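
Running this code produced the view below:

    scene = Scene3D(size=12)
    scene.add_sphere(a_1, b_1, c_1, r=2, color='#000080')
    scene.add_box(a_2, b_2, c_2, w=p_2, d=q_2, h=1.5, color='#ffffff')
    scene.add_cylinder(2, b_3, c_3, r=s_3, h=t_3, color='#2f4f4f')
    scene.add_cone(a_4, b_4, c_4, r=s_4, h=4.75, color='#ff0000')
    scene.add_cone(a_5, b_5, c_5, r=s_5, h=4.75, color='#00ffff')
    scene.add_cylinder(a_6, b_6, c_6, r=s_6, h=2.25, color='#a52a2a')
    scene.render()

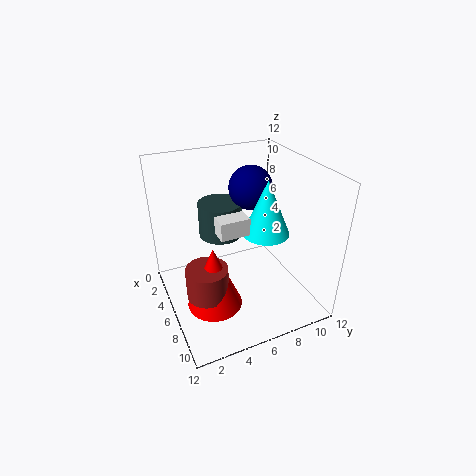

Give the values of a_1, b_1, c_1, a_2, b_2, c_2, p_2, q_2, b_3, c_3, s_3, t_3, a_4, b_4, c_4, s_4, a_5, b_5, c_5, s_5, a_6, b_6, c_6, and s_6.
a_1 = 2.75; b_1 = 8.75; c_1 = 8.75; a_2 = 5.25; b_2 = 4.25; c_2 = 6.5; p_2 = 1.5; q_2 = 2.5; b_3 = 6; c_3 = 4.25; s_3 = 2; t_3 = 3.25; a_4 = 9.5; b_4 = 2.5; c_4 = 3.25; s_4 = 2; a_5 = 6.25; b_5 = 8.5; c_5 = 6; s_5 = 2; a_6 = 9.5; b_6 = 2; c_6 = 4.25; s_6 = 1.5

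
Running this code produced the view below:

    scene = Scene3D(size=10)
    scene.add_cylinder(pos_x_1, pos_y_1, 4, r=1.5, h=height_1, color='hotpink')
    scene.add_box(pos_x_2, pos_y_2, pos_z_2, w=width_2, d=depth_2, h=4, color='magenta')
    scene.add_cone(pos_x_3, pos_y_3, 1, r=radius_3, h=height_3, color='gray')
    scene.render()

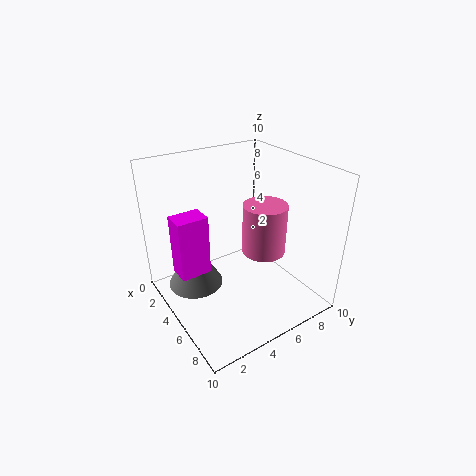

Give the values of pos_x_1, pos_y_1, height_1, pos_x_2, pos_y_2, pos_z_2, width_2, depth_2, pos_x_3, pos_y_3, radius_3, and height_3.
pos_x_1 = 6; pos_y_1 = 6.5; height_1 = 3.5; pos_x_2 = 4; pos_y_2 = 0.5; pos_z_2 = 3.5; width_2 = 1.5; depth_2 = 2; pos_x_3 = 3; pos_y_3 = 2.5; radius_3 = 2; height_3 = 3.5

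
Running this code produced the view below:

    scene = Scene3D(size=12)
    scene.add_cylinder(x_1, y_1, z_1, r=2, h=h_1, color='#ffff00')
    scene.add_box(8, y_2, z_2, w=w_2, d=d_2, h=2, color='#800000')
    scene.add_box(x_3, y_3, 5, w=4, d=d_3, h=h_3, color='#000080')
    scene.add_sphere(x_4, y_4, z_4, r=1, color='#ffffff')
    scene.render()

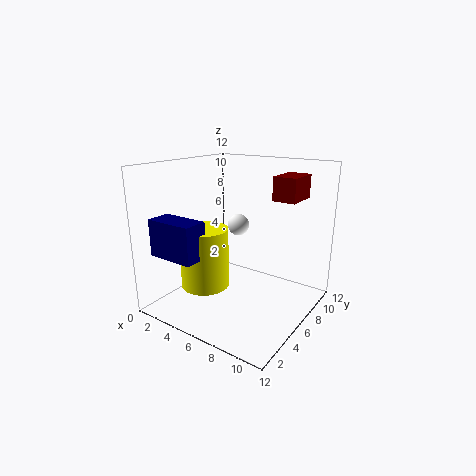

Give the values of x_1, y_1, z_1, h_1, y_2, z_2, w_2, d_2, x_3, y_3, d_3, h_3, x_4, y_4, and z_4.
x_1 = 4, y_1 = 4, z_1 = 2, h_1 = 5, y_2 = 8, z_2 = 9, w_2 = 2, d_2 = 3, x_3 = 1, y_3 = 1, d_3 = 2, h_3 = 3, x_4 = 4, y_4 = 9, z_4 = 6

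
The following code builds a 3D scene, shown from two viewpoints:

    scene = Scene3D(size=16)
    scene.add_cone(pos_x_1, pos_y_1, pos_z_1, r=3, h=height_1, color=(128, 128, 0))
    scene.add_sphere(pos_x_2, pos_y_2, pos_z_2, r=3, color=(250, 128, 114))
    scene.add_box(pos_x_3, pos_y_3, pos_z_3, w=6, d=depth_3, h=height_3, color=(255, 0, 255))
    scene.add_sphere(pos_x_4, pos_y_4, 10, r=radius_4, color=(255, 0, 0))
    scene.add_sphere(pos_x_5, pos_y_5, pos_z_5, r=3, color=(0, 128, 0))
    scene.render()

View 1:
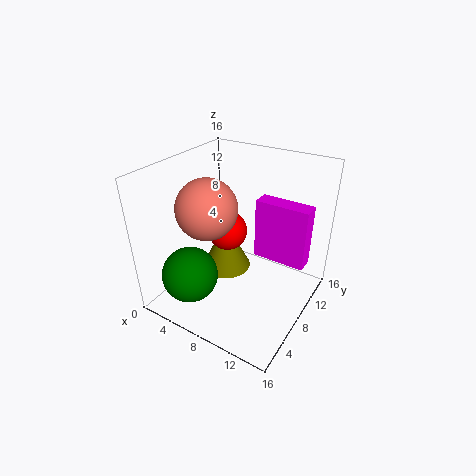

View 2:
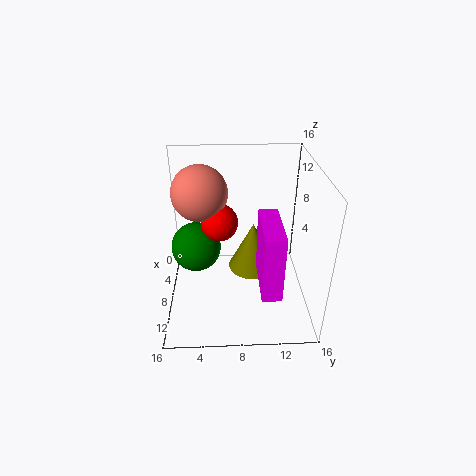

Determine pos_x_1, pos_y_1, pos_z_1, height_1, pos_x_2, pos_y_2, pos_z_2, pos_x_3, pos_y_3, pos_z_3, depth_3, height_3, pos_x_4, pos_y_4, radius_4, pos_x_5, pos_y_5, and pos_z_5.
pos_x_1 = 5; pos_y_1 = 10; pos_z_1 = 2; height_1 = 6; pos_x_2 = 7; pos_y_2 = 4; pos_z_2 = 13; pos_x_3 = 9; pos_y_3 = 10; pos_z_3 = 5; depth_3 = 2; height_3 = 7; pos_x_4 = 8; pos_y_4 = 6; radius_4 = 2; pos_x_5 = 5; pos_y_5 = 3; pos_z_5 = 5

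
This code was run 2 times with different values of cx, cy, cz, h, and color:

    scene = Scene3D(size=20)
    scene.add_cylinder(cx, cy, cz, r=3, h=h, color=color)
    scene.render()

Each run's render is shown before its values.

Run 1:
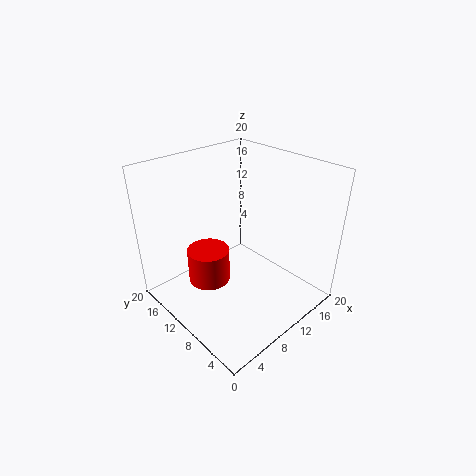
cx = 7
cy = 13
cz = 3
h = 5
color = 'red'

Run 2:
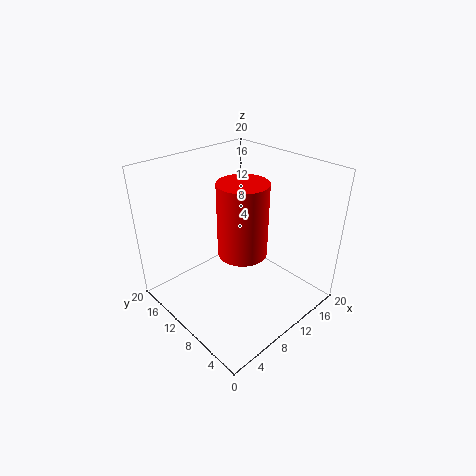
cx = 7
cy = 6
cz = 11
h = 9
color = 'red'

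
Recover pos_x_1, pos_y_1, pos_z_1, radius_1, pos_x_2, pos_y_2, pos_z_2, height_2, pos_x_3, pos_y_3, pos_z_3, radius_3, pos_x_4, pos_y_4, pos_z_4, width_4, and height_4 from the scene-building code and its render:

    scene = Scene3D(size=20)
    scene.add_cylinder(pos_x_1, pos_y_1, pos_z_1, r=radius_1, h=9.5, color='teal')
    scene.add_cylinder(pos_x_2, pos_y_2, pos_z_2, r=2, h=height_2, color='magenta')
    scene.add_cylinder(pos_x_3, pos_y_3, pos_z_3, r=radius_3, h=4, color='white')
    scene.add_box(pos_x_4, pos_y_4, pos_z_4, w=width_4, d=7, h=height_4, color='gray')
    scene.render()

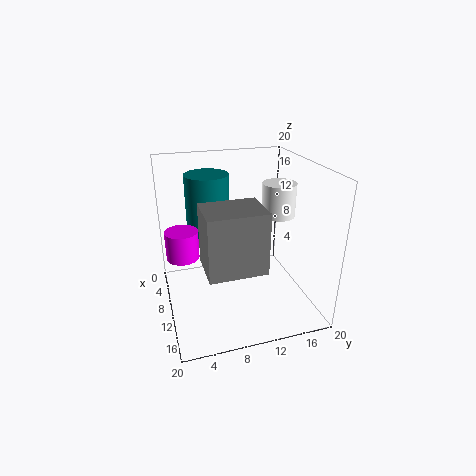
pos_x_1 = 7
pos_y_1 = 6.5
pos_z_1 = 9
radius_1 = 3
pos_x_2 = 13
pos_y_2 = 2
pos_z_2 = 10
height_2 = 3.5
pos_x_3 = 15
pos_y_3 = 13.5
pos_z_3 = 15
radius_3 = 2
pos_x_4 = 13.5
pos_y_4 = 4
pos_z_4 = 9.5
width_4 = 5.5
height_4 = 7.5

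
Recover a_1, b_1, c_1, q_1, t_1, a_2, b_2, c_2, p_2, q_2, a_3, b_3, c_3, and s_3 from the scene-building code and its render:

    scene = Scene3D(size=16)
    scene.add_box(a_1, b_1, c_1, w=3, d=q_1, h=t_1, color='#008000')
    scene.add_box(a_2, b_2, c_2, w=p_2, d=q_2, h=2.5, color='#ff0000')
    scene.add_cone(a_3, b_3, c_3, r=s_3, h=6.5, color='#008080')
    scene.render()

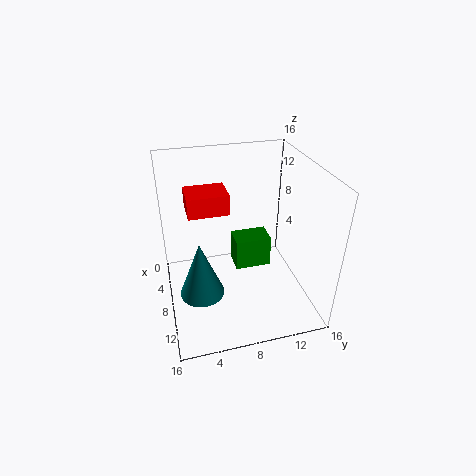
a_1 = 2.5; b_1 = 8.5; c_1 = 1.5; q_1 = 4.5; t_1 = 4; a_2 = 0.5; b_2 = 3; c_2 = 9; p_2 = 4; q_2 = 5; a_3 = 9; b_3 = 3.5; c_3 = 2; s_3 = 2.5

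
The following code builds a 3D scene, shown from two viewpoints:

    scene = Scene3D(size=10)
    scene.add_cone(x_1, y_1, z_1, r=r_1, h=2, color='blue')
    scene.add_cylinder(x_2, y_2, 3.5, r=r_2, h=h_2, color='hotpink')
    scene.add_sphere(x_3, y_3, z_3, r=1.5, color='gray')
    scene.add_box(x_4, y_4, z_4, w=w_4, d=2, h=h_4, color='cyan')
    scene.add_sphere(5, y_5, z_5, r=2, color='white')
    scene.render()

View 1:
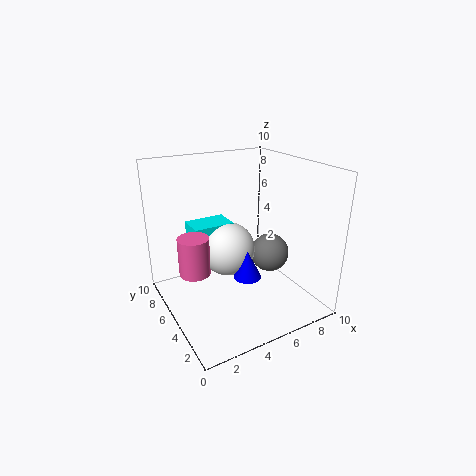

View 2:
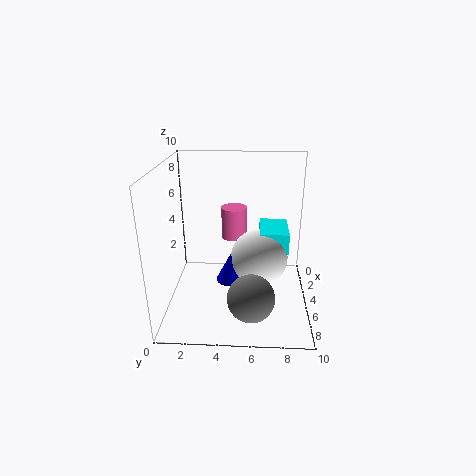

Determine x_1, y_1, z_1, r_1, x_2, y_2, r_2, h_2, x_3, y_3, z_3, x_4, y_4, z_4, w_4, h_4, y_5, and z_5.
x_1 = 5.5; y_1 = 4.5; z_1 = 2; r_1 = 1; x_2 = 1.5; y_2 = 4.5; r_2 = 1; h_2 = 2.5; x_3 = 8.5; y_3 = 6; z_3 = 2.5; x_4 = 2.5; y_4 = 6.5; z_4 = 4; w_4 = 3; h_4 = 1.5; y_5 = 6.5; z_5 = 3.5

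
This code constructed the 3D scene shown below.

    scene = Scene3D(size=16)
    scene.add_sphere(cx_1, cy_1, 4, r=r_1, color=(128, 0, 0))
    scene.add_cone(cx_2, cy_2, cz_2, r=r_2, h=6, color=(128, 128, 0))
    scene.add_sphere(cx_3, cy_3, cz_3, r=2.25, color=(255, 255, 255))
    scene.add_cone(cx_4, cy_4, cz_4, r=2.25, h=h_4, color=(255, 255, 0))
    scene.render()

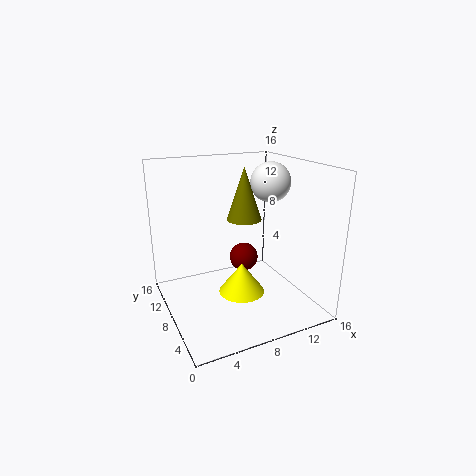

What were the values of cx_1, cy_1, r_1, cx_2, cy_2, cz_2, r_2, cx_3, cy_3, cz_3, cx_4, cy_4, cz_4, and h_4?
cx_1 = 10.25
cy_1 = 11
r_1 = 1.75
cx_2 = 9.5
cy_2 = 9.5
cz_2 = 9.5
r_2 = 2
cx_3 = 12.25
cy_3 = 8.5
cz_3 = 13.75
cx_4 = 6.25
cy_4 = 3.5
cz_4 = 4.25
h_4 = 3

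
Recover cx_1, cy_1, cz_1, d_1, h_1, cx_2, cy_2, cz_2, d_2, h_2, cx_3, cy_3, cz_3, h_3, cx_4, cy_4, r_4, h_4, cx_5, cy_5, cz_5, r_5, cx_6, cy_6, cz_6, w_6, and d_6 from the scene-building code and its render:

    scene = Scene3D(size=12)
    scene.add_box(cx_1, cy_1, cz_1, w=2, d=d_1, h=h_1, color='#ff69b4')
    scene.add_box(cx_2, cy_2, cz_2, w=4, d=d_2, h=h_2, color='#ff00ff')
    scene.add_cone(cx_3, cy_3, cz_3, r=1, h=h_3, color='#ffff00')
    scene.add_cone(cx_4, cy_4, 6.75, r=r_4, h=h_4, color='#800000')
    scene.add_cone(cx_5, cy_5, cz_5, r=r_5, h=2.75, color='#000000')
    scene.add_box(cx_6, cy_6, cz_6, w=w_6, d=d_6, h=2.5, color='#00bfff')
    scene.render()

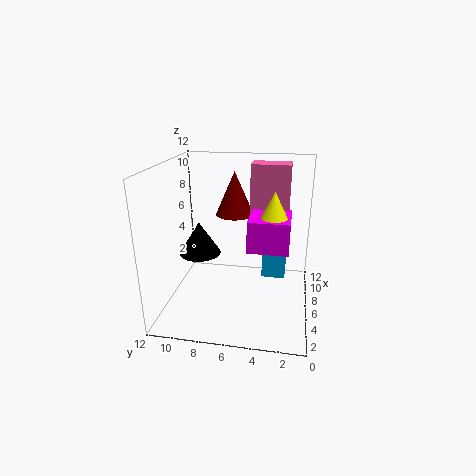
cx_1 = 9.25; cy_1 = 2; cz_1 = 7; d_1 = 3.5; h_1 = 4.5; cx_2 = 5.75; cy_2 = 1.75; cz_2 = 4.75; d_2 = 3.5; h_2 = 2.75; cx_3 = 4.5; cy_3 = 3; cz_3 = 8.5; h_3 = 2; cx_4 = 9.75; cy_4 = 7; r_4 = 1.75; h_4 = 4; cx_5 = 5.75; cy_5 = 9.25; cz_5 = 4.5; r_5 = 1.75; cx_6 = 6.5; cy_6 = 2; cz_6 = 2.25; w_6 = 3; d_6 = 2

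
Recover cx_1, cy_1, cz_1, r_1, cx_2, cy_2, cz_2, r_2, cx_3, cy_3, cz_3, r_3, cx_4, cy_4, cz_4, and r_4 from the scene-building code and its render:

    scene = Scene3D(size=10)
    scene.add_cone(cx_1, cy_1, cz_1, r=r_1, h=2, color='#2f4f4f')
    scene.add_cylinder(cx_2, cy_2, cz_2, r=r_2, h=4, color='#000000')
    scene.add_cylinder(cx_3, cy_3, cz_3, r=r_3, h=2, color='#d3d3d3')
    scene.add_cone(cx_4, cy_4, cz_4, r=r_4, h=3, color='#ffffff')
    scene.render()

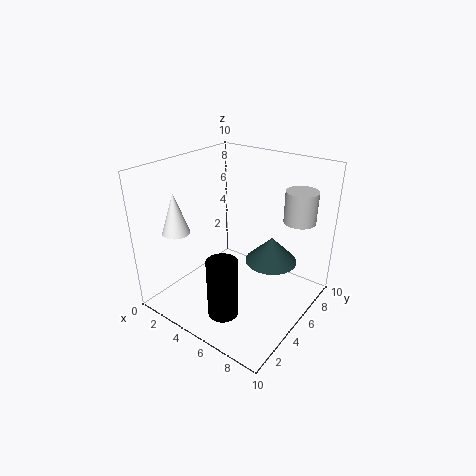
cx_1 = 6, cy_1 = 8, cz_1 = 2, r_1 = 2, cx_2 = 6, cy_2 = 2, cz_2 = 1, r_2 = 1, cx_3 = 9, cy_3 = 6, cz_3 = 7, r_3 = 1, cx_4 = 1, cy_4 = 3, cz_4 = 5, r_4 = 1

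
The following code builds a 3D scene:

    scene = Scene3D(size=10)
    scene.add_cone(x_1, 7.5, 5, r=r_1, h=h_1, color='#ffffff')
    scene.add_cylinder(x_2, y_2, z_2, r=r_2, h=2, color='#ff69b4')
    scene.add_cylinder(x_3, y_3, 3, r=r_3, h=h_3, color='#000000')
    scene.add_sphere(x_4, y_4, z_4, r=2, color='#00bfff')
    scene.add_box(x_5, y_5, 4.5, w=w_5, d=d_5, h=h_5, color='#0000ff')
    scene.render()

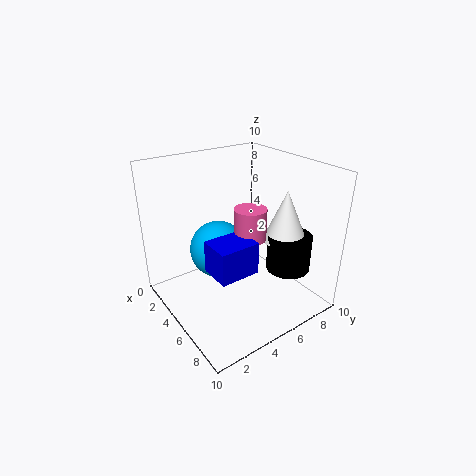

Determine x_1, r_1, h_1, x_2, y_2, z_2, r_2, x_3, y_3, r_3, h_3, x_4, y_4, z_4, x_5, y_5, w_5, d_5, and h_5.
x_1 = 7
r_1 = 1.5
h_1 = 3.5
x_2 = 7
y_2 = 4.5
z_2 = 6
r_2 = 1
x_3 = 7.5
y_3 = 7.5
r_3 = 1.5
h_3 = 2.5
x_4 = 4
y_4 = 4
z_4 = 4
x_5 = 6.5
y_5 = 1.5
w_5 = 2
d_5 = 2.5
h_5 = 2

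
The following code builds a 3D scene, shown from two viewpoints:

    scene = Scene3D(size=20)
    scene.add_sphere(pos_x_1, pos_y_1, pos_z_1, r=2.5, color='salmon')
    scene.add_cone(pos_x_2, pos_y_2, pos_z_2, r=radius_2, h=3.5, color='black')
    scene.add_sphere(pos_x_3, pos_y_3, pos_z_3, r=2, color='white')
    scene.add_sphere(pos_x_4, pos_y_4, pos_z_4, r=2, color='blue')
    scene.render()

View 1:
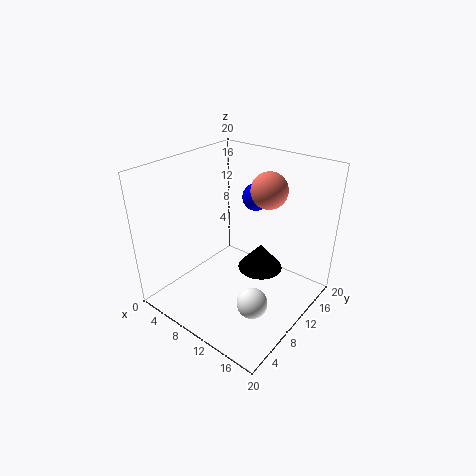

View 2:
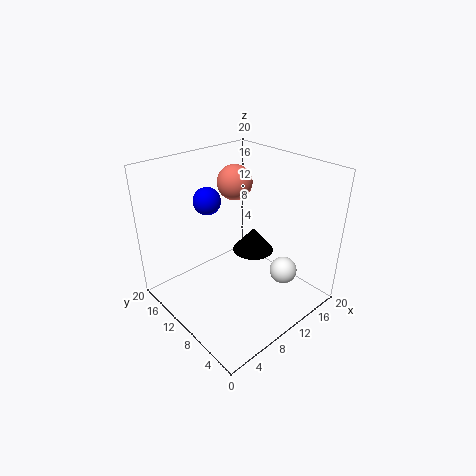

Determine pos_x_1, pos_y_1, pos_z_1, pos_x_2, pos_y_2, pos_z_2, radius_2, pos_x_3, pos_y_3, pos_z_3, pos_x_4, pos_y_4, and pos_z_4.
pos_x_1 = 12.5, pos_y_1 = 13.5, pos_z_1 = 16.5, pos_x_2 = 13.5, pos_y_2 = 10.5, pos_z_2 = 6.5, radius_2 = 3, pos_x_3 = 15.5, pos_y_3 = 6, pos_z_3 = 4, pos_x_4 = 9, pos_y_4 = 15.5, pos_z_4 = 14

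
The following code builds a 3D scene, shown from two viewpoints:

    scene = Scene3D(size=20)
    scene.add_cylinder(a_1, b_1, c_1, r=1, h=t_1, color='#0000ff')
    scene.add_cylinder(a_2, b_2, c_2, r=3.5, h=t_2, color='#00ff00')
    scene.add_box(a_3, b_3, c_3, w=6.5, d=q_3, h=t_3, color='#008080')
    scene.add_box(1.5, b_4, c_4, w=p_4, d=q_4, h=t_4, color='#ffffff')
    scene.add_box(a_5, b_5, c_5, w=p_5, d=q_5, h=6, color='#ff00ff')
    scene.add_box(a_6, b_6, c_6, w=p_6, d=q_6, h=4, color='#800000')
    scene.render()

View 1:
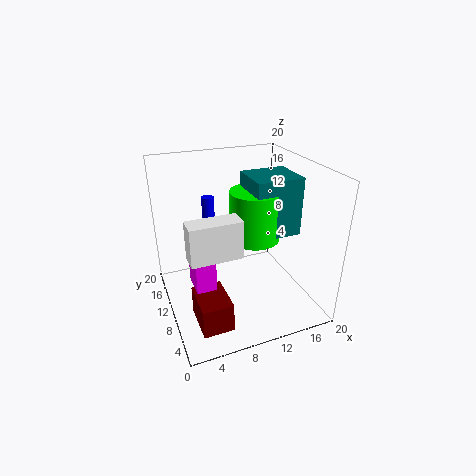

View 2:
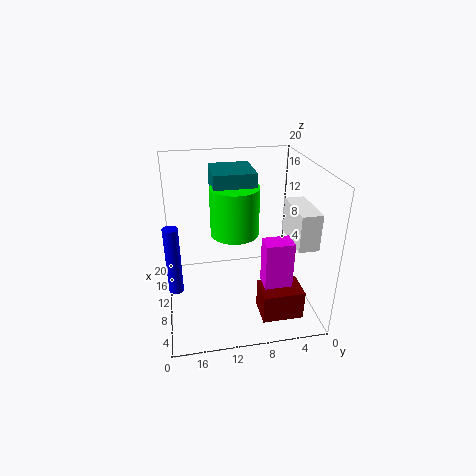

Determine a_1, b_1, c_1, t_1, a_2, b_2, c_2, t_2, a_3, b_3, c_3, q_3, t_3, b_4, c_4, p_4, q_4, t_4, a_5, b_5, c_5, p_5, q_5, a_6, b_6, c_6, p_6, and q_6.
a_1 = 8.5
b_1 = 19
c_1 = 3.5
t_1 = 9.5
a_2 = 12.5
b_2 = 10
c_2 = 9.5
t_2 = 7
a_3 = 11.5
b_3 = 7
c_3 = 10.5
q_3 = 6
t_3 = 8
b_4 = 2
c_4 = 12
p_4 = 6
q_4 = 2.5
t_4 = 4.5
a_5 = 2.5
b_5 = 4.5
c_5 = 6.5
p_5 = 2.5
q_5 = 3.5
a_6 = 2.5
b_6 = 2.5
c_6 = 1
p_6 = 4
q_6 = 5.5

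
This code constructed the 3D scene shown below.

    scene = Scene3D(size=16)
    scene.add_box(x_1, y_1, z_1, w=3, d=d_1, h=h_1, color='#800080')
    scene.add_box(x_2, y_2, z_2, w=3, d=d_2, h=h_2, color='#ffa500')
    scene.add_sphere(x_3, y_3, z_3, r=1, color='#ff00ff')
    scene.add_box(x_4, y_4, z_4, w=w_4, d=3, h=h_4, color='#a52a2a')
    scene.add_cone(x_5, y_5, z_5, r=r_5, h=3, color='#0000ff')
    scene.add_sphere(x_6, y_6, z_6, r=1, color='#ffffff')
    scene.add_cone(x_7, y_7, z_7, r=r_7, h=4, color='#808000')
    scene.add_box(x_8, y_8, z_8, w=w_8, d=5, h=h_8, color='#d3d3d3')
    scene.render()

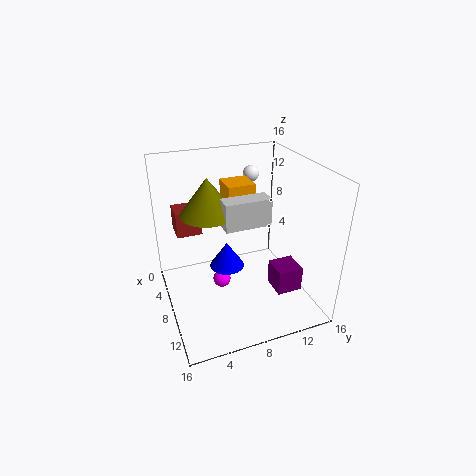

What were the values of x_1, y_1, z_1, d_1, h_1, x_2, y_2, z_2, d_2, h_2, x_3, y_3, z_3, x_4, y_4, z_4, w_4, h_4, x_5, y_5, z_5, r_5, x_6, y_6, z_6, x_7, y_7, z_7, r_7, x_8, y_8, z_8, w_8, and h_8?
x_1 = 8; y_1 = 12; z_1 = 1; d_1 = 3; h_1 = 3; x_2 = 5; y_2 = 7; z_2 = 11; d_2 = 3; h_2 = 3; x_3 = 8; y_3 = 6; z_3 = 3; x_4 = 1; y_4 = 2; z_4 = 7; w_4 = 3; h_4 = 3; x_5 = 7; y_5 = 7; z_5 = 4; r_5 = 2; x_6 = 2; y_6 = 12; z_6 = 13; x_7 = 7; y_7 = 5; z_7 = 11; r_7 = 3; x_8 = 8; y_8 = 6; z_8 = 10; w_8 = 2; h_8 = 3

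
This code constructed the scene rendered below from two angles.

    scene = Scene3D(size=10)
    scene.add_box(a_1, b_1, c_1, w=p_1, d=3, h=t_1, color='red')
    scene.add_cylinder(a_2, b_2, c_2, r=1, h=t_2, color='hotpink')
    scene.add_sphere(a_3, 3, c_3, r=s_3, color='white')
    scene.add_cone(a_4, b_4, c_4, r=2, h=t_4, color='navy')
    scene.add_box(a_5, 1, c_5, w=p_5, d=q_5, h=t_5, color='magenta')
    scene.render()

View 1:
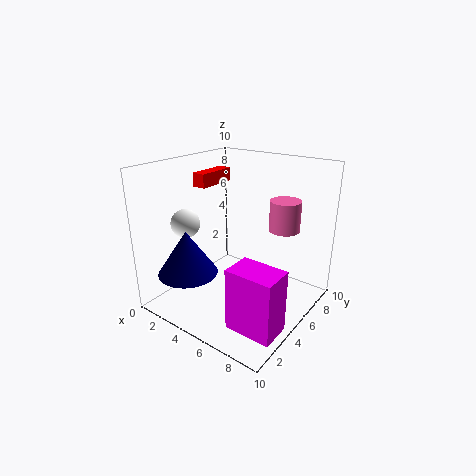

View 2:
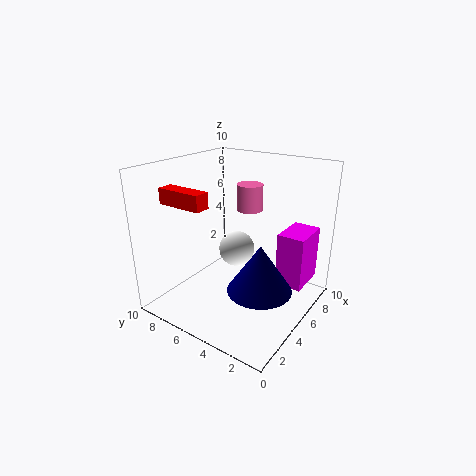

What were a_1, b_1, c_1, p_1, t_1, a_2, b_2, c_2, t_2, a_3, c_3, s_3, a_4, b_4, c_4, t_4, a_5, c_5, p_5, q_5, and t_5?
a_1 = 1, b_1 = 5, c_1 = 8, p_1 = 1, t_1 = 1, a_2 = 8, b_2 = 6, c_2 = 6, t_2 = 2, a_3 = 2, c_3 = 6, s_3 = 1, a_4 = 3, b_4 = 2, c_4 = 3, t_4 = 3, a_5 = 7, c_5 = 1, p_5 = 3, q_5 = 2, t_5 = 4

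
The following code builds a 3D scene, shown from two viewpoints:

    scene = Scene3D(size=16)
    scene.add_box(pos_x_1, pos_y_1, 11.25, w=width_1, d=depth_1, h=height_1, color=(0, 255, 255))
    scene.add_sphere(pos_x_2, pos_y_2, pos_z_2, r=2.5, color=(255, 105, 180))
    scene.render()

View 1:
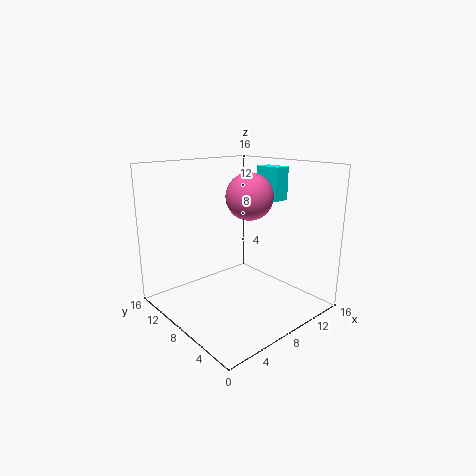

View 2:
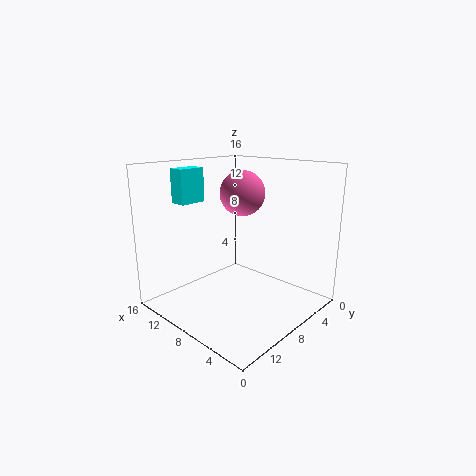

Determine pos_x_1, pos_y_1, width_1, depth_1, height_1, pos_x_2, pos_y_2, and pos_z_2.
pos_x_1 = 13.75
pos_y_1 = 7.75
width_1 = 2
depth_1 = 3.25
height_1 = 4
pos_x_2 = 8.5
pos_y_2 = 6.75
pos_z_2 = 12.75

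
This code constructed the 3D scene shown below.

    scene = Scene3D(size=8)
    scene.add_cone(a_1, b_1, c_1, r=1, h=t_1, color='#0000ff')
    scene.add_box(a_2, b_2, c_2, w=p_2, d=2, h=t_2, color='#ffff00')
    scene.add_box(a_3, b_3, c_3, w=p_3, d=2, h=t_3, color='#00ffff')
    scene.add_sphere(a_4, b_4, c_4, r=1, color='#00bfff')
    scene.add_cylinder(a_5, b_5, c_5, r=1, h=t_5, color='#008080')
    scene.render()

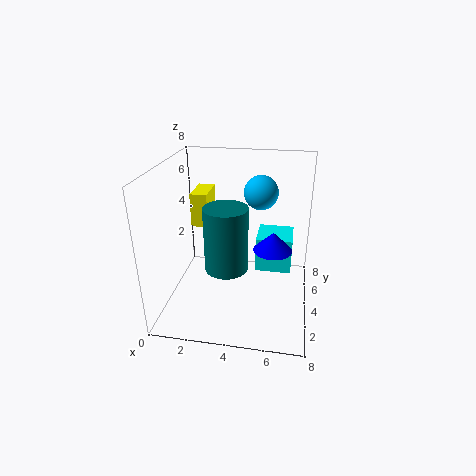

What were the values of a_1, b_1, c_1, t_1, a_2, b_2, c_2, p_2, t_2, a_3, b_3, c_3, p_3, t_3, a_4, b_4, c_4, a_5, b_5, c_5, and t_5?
a_1 = 6; b_1 = 3; c_1 = 4; t_1 = 1; a_2 = 1; b_2 = 5; c_2 = 4; p_2 = 1; t_2 = 2; a_3 = 5; b_3 = 4; c_3 = 2; p_3 = 2; t_3 = 2; a_4 = 5; b_4 = 6; c_4 = 6; a_5 = 4; b_5 = 1; c_5 = 4; t_5 = 3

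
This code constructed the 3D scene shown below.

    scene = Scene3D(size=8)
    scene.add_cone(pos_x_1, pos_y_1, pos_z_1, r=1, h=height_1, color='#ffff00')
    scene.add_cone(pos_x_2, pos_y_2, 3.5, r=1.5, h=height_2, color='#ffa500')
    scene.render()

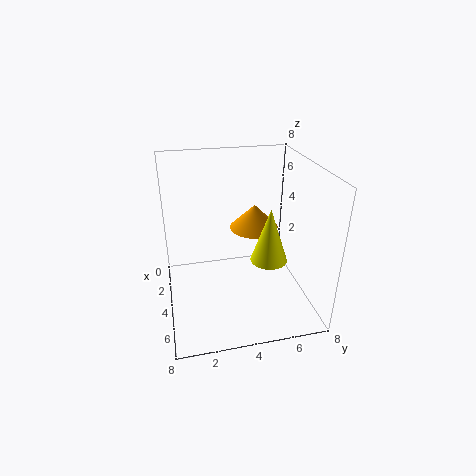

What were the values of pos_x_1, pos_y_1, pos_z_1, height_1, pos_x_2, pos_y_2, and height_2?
pos_x_1 = 5
pos_y_1 = 5.5
pos_z_1 = 3
height_1 = 3
pos_x_2 = 2
pos_y_2 = 5.5
height_2 = 1.5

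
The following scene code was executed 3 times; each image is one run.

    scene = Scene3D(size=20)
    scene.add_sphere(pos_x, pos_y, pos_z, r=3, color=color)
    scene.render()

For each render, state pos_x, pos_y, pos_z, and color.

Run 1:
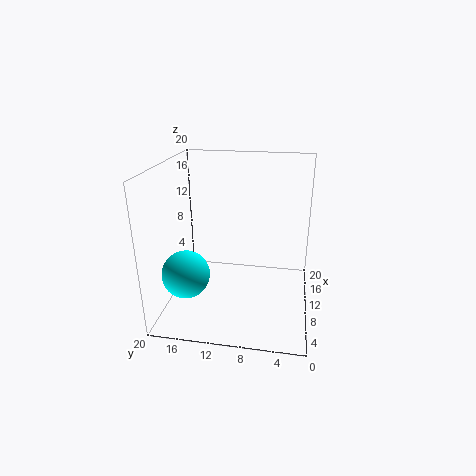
pos_x = 3.5; pos_y = 15.5; pos_z = 7.5; color = 'cyan'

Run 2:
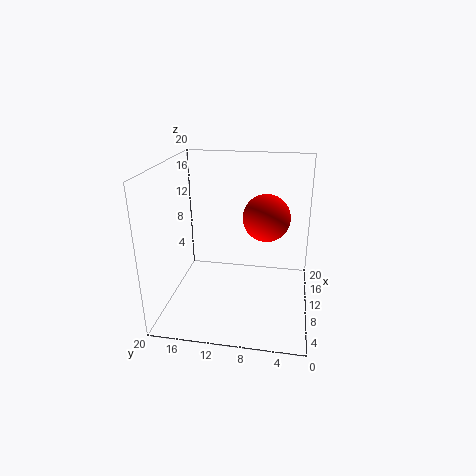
pos_x = 8; pos_y = 6; pos_z = 14; color = 'red'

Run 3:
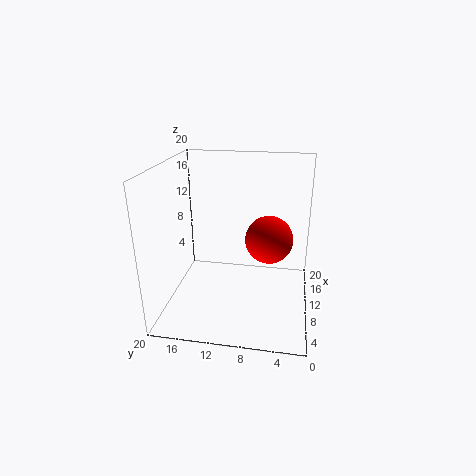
pos_x = 7; pos_y = 5.5; pos_z = 11.5; color = 'red'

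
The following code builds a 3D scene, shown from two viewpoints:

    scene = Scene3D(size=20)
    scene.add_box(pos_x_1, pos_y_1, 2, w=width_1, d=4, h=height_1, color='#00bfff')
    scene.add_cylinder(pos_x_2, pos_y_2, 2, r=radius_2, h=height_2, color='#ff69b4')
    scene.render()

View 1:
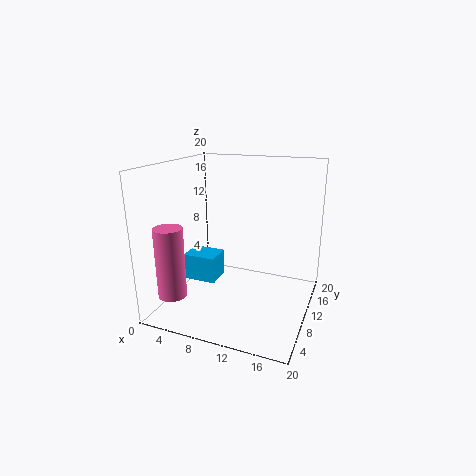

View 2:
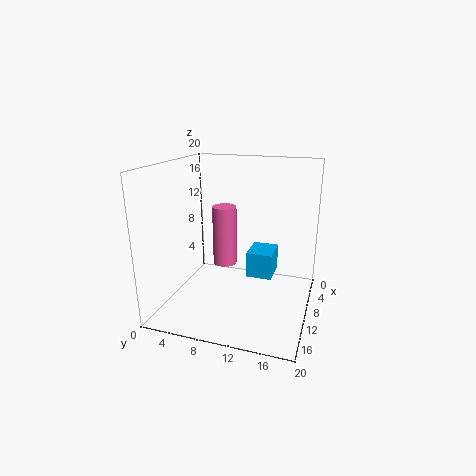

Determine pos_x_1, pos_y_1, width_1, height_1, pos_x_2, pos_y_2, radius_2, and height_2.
pos_x_1 = 1; pos_y_1 = 10; width_1 = 5; height_1 = 4; pos_x_2 = 2; pos_y_2 = 5; radius_2 = 2; height_2 = 10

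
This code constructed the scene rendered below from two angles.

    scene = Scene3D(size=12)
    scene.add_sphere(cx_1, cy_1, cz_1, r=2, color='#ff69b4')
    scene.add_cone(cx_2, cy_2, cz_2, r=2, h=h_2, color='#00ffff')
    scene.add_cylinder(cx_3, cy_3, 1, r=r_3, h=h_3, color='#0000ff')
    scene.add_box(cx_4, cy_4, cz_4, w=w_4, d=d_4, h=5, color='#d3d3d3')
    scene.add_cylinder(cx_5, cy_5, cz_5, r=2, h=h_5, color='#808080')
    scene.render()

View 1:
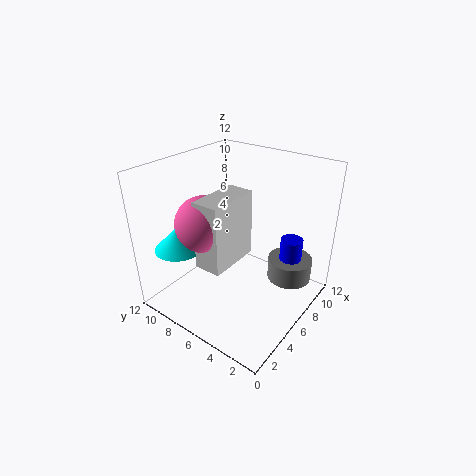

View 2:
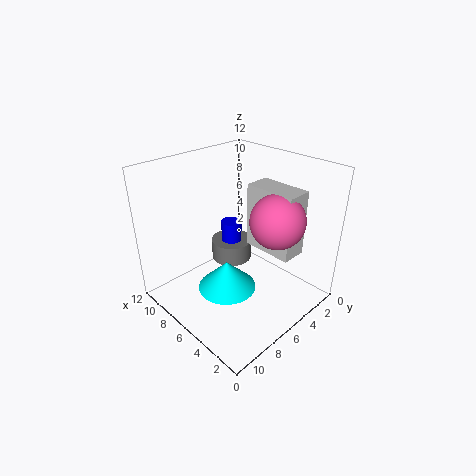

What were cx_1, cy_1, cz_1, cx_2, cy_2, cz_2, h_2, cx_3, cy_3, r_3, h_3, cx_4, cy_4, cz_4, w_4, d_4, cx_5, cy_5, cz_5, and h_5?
cx_1 = 2; cy_1 = 6; cz_1 = 9; cx_2 = 3; cy_2 = 10; cz_2 = 5; h_2 = 2; cx_3 = 10; cy_3 = 3; r_3 = 1; h_3 = 4; cx_4 = 1; cy_4 = 4; cz_4 = 6; w_4 = 4; d_4 = 2; cx_5 = 10; cy_5 = 3; cz_5 = 1; h_5 = 2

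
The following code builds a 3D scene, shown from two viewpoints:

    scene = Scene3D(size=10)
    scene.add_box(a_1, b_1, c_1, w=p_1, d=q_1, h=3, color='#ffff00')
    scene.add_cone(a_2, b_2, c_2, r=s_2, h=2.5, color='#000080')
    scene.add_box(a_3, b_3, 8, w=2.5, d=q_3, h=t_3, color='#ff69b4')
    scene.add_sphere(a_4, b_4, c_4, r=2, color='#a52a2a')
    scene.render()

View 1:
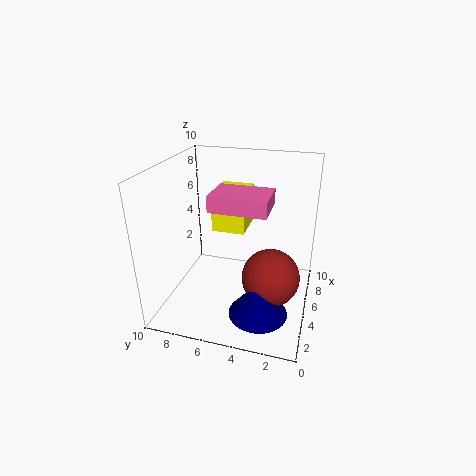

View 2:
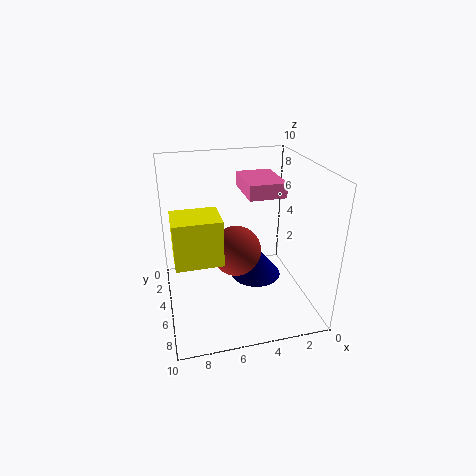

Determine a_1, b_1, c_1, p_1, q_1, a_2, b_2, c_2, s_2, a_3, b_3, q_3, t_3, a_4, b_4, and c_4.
a_1 = 6.5; b_1 = 5; c_1 = 4.5; p_1 = 3; q_1 = 2.5; a_2 = 3; b_2 = 3; c_2 = 0.5; s_2 = 2; a_3 = 2; b_3 = 2.5; q_3 = 3.5; t_3 = 1; a_4 = 4.5; b_4 = 2.5; c_4 = 2.5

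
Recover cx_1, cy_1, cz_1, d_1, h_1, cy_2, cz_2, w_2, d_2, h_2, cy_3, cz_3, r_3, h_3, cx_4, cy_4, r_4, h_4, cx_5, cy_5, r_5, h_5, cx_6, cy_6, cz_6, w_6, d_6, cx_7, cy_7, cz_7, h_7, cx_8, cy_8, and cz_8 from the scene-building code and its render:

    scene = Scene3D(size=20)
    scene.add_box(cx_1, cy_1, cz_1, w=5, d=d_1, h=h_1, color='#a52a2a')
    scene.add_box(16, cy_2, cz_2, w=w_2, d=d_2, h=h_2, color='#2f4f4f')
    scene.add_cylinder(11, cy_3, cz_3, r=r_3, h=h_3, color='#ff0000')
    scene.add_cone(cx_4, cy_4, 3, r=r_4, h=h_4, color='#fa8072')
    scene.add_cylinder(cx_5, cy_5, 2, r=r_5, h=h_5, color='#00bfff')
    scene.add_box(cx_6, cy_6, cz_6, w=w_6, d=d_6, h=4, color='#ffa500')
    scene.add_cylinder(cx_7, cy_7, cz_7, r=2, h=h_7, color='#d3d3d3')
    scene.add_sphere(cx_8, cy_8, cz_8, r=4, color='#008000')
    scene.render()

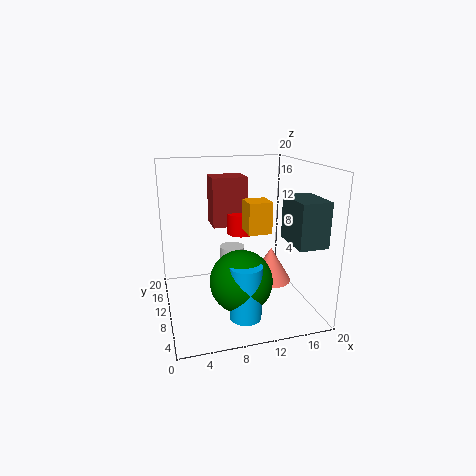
cx_1 = 7; cy_1 = 12; cz_1 = 11; d_1 = 4; h_1 = 7; cy_2 = 3; cz_2 = 10; w_2 = 4; d_2 = 6; h_2 = 6; cy_3 = 12; cz_3 = 10; r_3 = 2; h_3 = 3; cx_4 = 15; cy_4 = 10; r_4 = 3; h_4 = 5; cx_5 = 9; cy_5 = 3; r_5 = 2; h_5 = 7; cx_6 = 10; cy_6 = 5; cz_6 = 12; w_6 = 3; d_6 = 3; cx_7 = 11; cy_7 = 17; cz_7 = 3; h_7 = 3; cx_8 = 9; cy_8 = 5; cz_8 = 6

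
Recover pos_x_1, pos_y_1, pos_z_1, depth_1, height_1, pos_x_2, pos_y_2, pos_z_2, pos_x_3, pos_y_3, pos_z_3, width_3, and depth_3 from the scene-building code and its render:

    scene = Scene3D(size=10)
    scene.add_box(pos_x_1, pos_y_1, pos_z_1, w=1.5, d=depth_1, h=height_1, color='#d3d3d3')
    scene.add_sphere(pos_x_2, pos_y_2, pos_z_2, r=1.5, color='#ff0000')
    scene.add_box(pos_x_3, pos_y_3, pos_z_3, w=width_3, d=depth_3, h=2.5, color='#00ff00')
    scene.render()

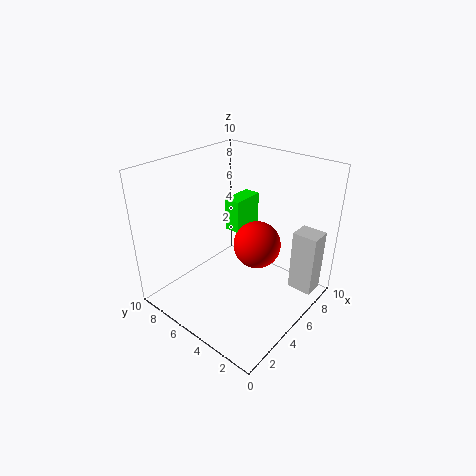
pos_x_1 = 7.25, pos_y_1 = 0.25, pos_z_1 = 1, depth_1 = 1.75, height_1 = 4.5, pos_x_2 = 4.5, pos_y_2 = 3, pos_z_2 = 5.5, pos_x_3 = 6.5, pos_y_3 = 6.25, pos_z_3 = 4.25, width_3 = 2.5, depth_3 = 1.25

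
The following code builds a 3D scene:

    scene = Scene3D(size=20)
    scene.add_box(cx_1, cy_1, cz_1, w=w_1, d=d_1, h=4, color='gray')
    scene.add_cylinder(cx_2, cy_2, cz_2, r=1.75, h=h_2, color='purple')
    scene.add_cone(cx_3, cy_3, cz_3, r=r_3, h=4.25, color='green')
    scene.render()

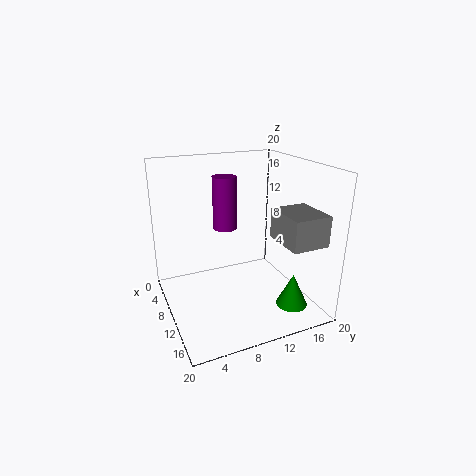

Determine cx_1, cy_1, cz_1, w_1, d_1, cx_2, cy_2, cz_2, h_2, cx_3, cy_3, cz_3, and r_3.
cx_1 = 12.75
cy_1 = 13.5
cz_1 = 10.75
w_1 = 6
d_1 = 5
cx_2 = 5.75
cy_2 = 9.75
cz_2 = 10
h_2 = 7.75
cx_3 = 17.75
cy_3 = 14.25
cz_3 = 3
r_3 = 2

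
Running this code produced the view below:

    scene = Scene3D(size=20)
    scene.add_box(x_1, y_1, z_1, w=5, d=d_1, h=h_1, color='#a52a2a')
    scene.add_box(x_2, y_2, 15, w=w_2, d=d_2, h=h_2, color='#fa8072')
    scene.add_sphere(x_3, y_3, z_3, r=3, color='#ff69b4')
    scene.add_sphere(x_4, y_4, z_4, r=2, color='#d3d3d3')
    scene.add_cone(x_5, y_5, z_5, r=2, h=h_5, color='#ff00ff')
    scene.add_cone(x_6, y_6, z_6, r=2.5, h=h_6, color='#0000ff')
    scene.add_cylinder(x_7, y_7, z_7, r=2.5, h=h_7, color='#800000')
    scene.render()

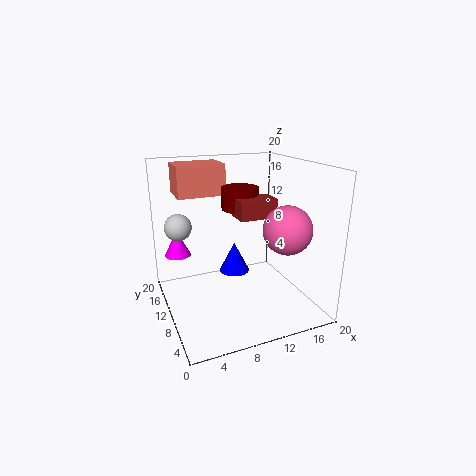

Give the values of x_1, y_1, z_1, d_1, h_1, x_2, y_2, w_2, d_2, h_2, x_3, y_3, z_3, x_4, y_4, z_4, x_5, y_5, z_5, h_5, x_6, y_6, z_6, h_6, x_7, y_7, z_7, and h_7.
x_1 = 9
y_1 = 6.5
z_1 = 13.5
d_1 = 3
h_1 = 2.5
x_2 = 3
y_2 = 14.5
w_2 = 7
d_2 = 5
h_2 = 4.5
x_3 = 13.5
y_3 = 3
z_3 = 13
x_4 = 3
y_4 = 16
z_4 = 10.5
x_5 = 3
y_5 = 17.5
z_5 = 5.5
h_5 = 4
x_6 = 12.5
y_6 = 17.5
z_6 = 1
h_6 = 5
x_7 = 10.5
y_7 = 10.5
z_7 = 14
h_7 = 3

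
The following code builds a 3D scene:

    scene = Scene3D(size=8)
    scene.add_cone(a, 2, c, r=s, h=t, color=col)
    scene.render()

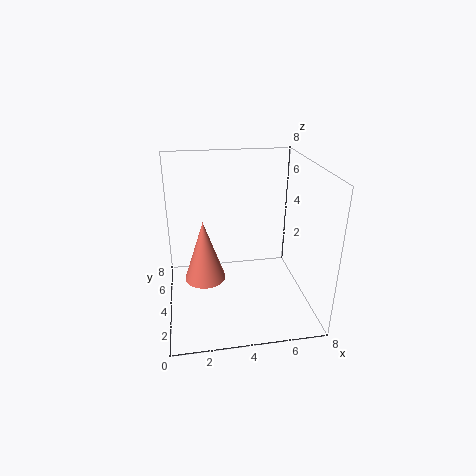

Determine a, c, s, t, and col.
a = 2, c = 3, s = 1, t = 3, col = 'salmon'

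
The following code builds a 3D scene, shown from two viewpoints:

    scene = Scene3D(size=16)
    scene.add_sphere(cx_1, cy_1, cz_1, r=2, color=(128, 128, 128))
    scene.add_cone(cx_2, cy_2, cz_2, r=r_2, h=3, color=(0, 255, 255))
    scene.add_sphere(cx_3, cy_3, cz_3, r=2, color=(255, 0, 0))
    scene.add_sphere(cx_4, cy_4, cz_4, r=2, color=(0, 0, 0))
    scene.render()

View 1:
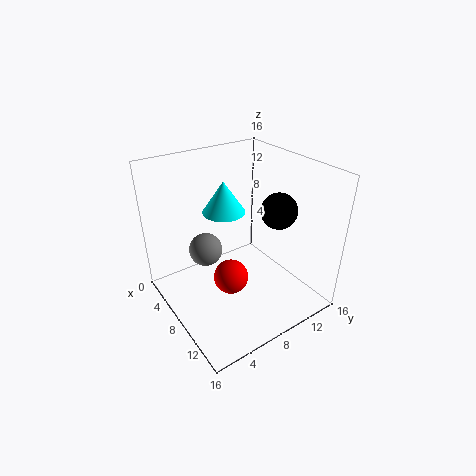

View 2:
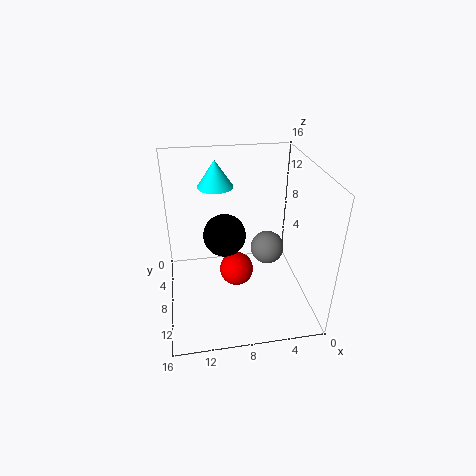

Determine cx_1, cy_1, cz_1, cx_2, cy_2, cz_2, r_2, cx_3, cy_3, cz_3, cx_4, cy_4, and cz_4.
cx_1 = 4, cy_1 = 6, cz_1 = 5, cx_2 = 10, cy_2 = 5, cz_2 = 13, r_2 = 2, cx_3 = 8, cy_3 = 7, cz_3 = 3, cx_4 = 10, cy_4 = 12, cz_4 = 11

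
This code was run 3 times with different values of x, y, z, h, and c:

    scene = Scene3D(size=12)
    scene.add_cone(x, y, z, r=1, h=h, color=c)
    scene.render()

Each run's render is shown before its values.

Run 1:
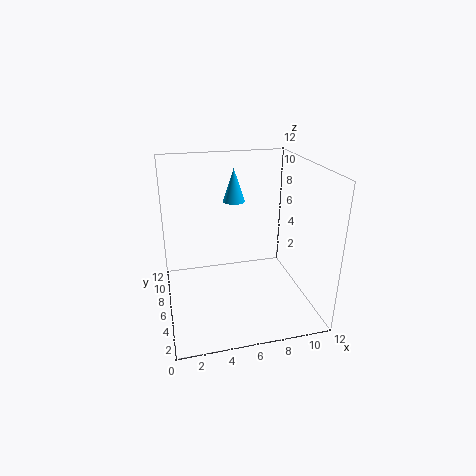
x = 6.5; y = 9.5; z = 8; h = 3; c = 'deepskyblue'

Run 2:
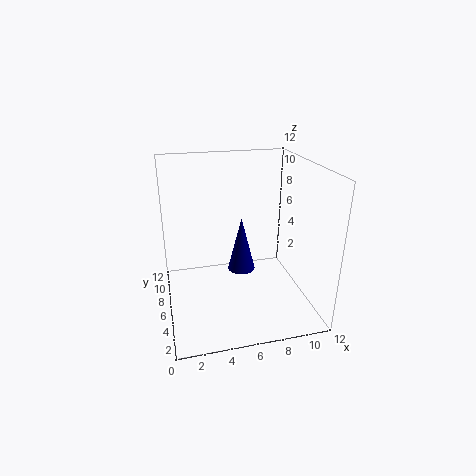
x = 5.5; y = 3; z = 5; h = 4; c = 'navy'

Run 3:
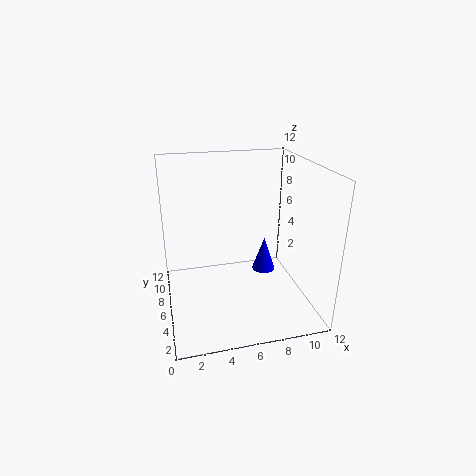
x = 8.5; y = 6.5; z = 2.5; h = 3; c = 'blue'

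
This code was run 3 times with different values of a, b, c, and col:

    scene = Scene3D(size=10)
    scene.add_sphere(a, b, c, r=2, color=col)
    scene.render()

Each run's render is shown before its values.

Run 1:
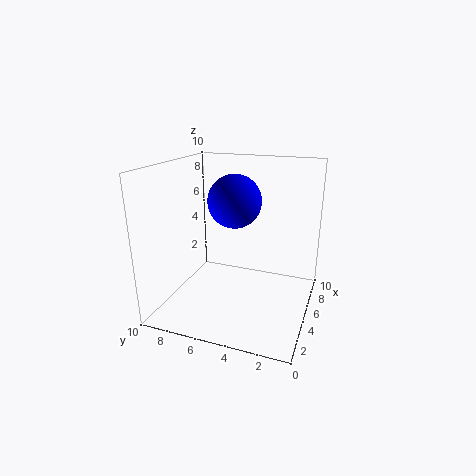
a = 7
b = 6
c = 7
col = 'blue'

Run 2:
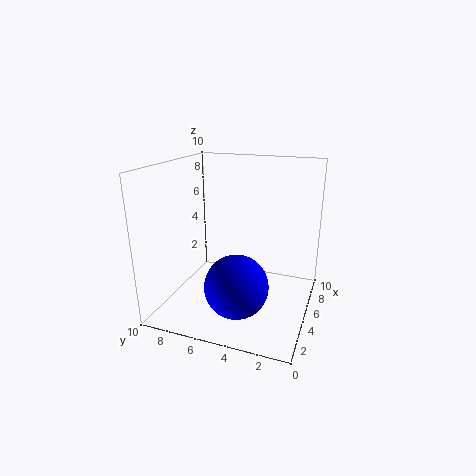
a = 2
b = 4
c = 3
col = 'blue'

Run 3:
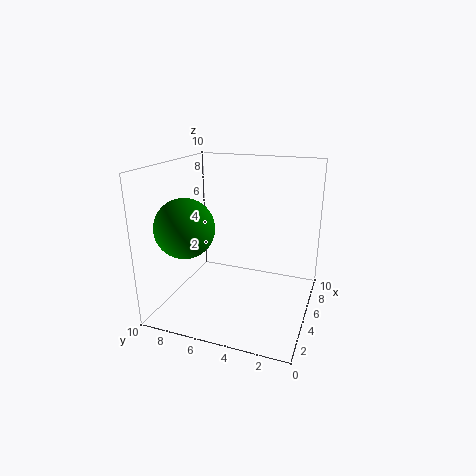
a = 3
b = 8
c = 6
col = 'green'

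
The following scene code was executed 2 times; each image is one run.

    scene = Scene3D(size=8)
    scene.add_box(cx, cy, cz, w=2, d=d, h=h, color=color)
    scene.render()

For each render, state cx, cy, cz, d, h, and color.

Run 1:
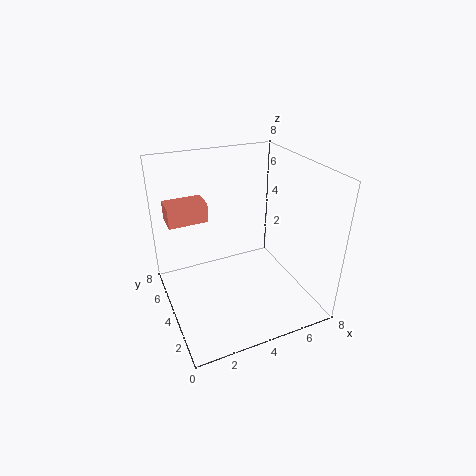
cx = 0.25
cy = 3.75
cz = 5.5
d = 1.25
h = 1
color = 'salmon'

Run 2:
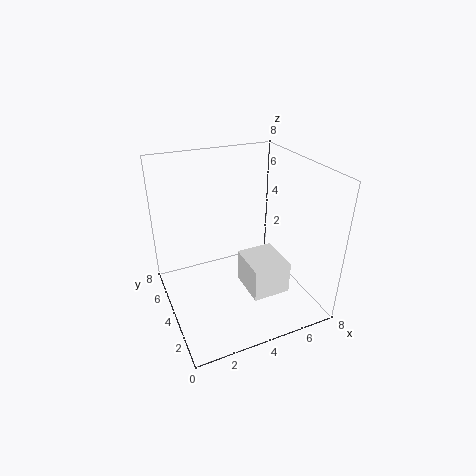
cx = 3.75
cy = 1.25
cz = 1.75
d = 2.25
h = 1.75
color = 'white'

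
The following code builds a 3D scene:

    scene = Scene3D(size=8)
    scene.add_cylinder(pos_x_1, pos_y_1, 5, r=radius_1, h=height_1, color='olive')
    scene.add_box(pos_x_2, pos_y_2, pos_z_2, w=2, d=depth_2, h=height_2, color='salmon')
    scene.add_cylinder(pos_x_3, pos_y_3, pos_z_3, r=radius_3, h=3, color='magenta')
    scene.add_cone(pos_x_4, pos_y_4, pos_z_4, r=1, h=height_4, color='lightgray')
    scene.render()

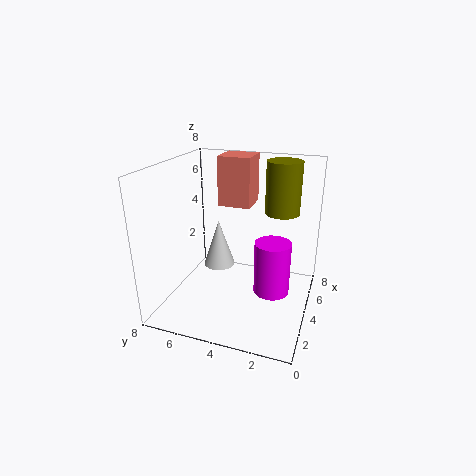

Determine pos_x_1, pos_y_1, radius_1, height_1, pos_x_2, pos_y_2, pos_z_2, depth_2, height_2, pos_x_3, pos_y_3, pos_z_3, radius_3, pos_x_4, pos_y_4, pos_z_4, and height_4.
pos_x_1 = 6, pos_y_1 = 2, radius_1 = 1, height_1 = 3, pos_x_2 = 6, pos_y_2 = 4, pos_z_2 = 5, depth_2 = 2, height_2 = 3, pos_x_3 = 4, pos_y_3 = 2, pos_z_3 = 1, radius_3 = 1, pos_x_4 = 6, pos_y_4 = 6, pos_z_4 = 1, height_4 = 3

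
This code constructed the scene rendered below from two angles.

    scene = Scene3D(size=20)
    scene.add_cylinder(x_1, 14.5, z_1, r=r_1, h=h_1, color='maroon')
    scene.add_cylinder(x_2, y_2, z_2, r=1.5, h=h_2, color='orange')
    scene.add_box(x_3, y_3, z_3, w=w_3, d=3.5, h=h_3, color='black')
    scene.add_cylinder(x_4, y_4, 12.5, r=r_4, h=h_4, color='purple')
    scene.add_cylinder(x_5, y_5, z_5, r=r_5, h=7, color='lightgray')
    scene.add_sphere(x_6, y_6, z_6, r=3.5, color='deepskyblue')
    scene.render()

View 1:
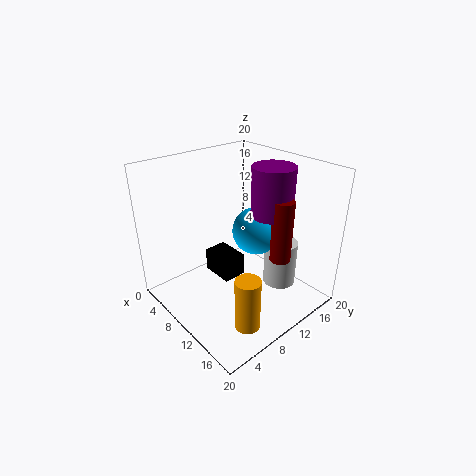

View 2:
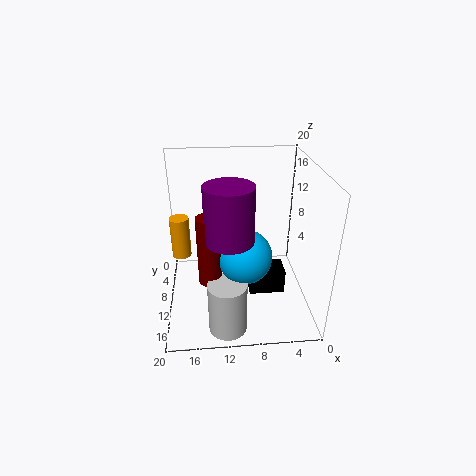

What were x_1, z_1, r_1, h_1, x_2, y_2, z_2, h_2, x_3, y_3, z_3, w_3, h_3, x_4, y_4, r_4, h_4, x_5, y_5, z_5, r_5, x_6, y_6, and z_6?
x_1 = 14
z_1 = 6.5
r_1 = 1.5
h_1 = 9
x_2 = 18.5
y_2 = 4
z_2 = 4
h_2 = 6.5
x_3 = 3.5
y_3 = 9
z_3 = 2
w_3 = 5
h_3 = 3.5
x_4 = 11.5
y_4 = 15
r_4 = 3
h_4 = 7
x_5 = 12
y_5 = 17
z_5 = 0.5
r_5 = 2.5
x_6 = 9.5
y_6 = 14
z_6 = 9.5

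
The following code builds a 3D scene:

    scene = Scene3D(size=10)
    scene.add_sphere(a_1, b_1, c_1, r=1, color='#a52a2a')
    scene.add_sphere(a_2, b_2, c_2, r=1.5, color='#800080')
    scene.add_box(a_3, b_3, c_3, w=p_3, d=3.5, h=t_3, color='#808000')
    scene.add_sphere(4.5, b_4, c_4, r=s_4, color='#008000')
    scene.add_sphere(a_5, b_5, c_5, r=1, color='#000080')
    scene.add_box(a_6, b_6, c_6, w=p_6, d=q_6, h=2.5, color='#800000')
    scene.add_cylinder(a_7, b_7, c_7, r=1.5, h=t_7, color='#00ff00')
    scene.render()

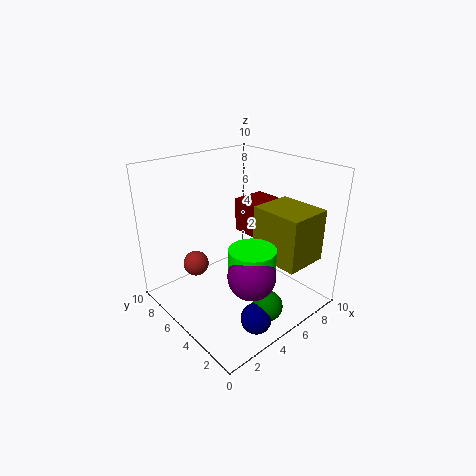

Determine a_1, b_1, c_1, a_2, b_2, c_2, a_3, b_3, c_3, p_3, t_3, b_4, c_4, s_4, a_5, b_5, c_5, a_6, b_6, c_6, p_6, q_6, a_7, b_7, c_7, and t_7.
a_1 = 4, b_1 = 9, c_1 = 1.5, a_2 = 3.5, b_2 = 2, c_2 = 4, a_3 = 5.5, b_3 = 0.5, c_3 = 4, p_3 = 3, t_3 = 3.5, b_4 = 1.5, c_4 = 1.5, s_4 = 1, a_5 = 3.5, b_5 = 1.5, c_5 = 1, a_6 = 6.5, b_6 = 4.5, c_6 = 4.5, p_6 = 2.5, q_6 = 2.5, a_7 = 4, b_7 = 2.5, c_7 = 4, t_7 = 1.5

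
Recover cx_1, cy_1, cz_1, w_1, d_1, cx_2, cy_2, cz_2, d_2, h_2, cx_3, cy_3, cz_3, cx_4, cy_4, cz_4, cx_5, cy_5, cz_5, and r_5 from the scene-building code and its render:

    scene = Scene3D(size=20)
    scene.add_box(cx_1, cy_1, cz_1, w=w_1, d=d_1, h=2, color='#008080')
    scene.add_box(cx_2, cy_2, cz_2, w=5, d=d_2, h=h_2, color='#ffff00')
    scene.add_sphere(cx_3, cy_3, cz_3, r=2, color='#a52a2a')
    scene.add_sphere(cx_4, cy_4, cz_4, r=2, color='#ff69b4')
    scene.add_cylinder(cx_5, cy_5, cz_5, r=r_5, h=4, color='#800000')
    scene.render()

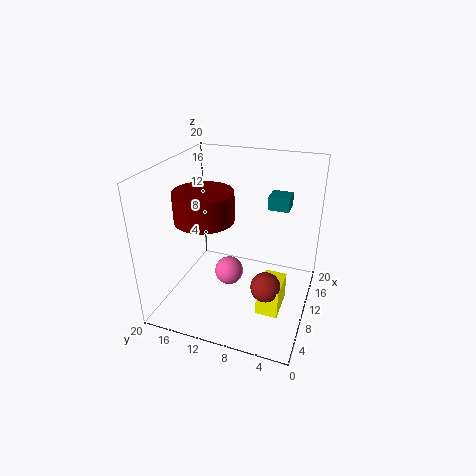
cx_1 = 14, cy_1 = 4, cz_1 = 13, w_1 = 3, d_1 = 3, cx_2 = 6, cy_2 = 3, cz_2 = 1, d_2 = 3, h_2 = 4, cx_3 = 7, cy_3 = 5, cz_3 = 5, cx_4 = 9, cy_4 = 11, cz_4 = 5, cx_5 = 8, cy_5 = 14, cz_5 = 13, r_5 = 4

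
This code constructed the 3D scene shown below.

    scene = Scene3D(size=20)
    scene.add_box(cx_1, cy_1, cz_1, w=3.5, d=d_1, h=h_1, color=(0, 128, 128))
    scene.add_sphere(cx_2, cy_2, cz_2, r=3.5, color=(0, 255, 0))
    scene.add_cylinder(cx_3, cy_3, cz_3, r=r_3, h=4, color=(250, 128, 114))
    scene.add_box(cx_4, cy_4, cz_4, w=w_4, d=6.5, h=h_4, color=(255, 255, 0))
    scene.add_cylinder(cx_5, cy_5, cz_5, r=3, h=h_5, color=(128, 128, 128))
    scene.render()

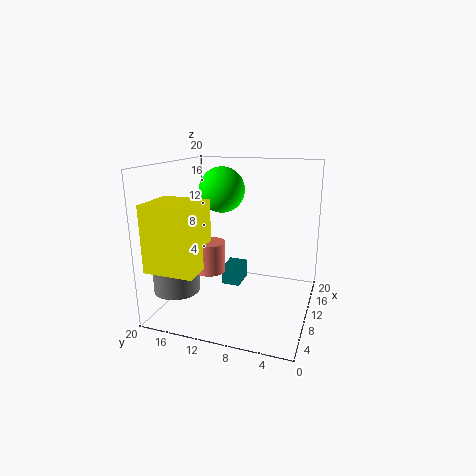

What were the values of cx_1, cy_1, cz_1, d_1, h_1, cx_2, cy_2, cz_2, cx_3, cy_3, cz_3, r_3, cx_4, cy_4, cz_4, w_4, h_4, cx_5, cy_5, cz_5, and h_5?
cx_1 = 7.5, cy_1 = 9, cz_1 = 4, d_1 = 2.5, h_1 = 2.5, cx_2 = 15.5, cy_2 = 14.5, cz_2 = 15.5, cx_3 = 6, cy_3 = 12.5, cz_3 = 6.5, r_3 = 2, cx_4 = 0.5, cy_4 = 12.5, cz_4 = 7.5, w_4 = 6, h_4 = 8.5, cx_5 = 4, cy_5 = 16.5, cz_5 = 4, h_5 = 4.5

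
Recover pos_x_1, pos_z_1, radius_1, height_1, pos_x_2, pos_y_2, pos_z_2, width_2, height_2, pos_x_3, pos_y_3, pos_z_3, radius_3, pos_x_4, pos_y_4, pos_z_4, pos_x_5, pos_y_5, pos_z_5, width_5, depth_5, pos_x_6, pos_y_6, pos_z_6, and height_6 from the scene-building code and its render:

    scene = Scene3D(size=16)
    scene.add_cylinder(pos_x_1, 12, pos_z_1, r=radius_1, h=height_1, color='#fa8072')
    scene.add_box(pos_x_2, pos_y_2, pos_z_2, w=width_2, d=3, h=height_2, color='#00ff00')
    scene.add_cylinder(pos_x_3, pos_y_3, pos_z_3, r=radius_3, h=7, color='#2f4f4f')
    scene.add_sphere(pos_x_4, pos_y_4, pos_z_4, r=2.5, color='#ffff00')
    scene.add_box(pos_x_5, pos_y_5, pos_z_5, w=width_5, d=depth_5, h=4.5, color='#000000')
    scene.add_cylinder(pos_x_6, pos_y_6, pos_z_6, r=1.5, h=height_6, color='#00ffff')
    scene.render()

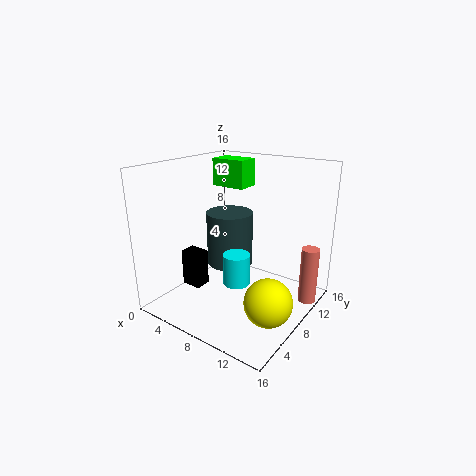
pos_x_1 = 15; pos_z_1 = 0.5; radius_1 = 1; height_1 = 6.5; pos_x_2 = 0.5; pos_y_2 = 13; pos_z_2 = 12; width_2 = 4.5; height_2 = 3.5; pos_x_3 = 3.5; pos_y_3 = 12.5; pos_z_3 = 2; radius_3 = 3; pos_x_4 = 13.5; pos_y_4 = 5.5; pos_z_4 = 3; pos_x_5 = 0.5; pos_y_5 = 6.5; pos_z_5 = 0.5; width_5 = 2.5; depth_5 = 2; pos_x_6 = 8.5; pos_y_6 = 7; pos_z_6 = 3; height_6 = 3.5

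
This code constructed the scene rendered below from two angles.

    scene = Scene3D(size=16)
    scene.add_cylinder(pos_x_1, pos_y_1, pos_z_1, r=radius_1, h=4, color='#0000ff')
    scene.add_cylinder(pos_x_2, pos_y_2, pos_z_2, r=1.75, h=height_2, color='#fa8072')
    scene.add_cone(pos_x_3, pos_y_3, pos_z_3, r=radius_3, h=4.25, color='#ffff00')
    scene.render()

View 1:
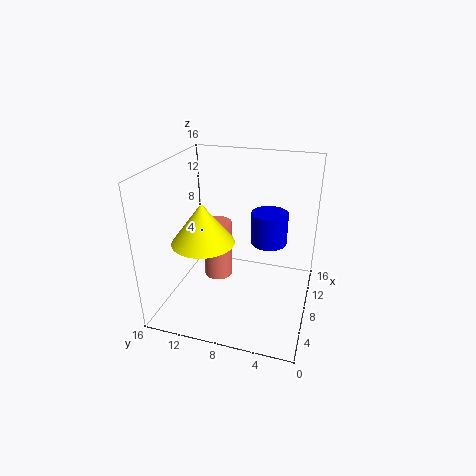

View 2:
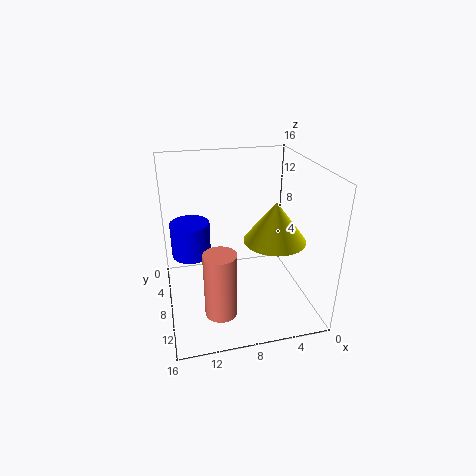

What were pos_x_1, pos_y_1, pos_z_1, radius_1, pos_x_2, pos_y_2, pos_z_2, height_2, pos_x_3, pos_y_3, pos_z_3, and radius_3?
pos_x_1 = 13
pos_y_1 = 5.5
pos_z_1 = 5.25
radius_1 = 2.25
pos_x_2 = 10.75
pos_y_2 = 11.5
pos_z_2 = 1
height_2 = 7.25
pos_x_3 = 4.75
pos_y_3 = 10.75
pos_z_3 = 8.75
radius_3 = 3.25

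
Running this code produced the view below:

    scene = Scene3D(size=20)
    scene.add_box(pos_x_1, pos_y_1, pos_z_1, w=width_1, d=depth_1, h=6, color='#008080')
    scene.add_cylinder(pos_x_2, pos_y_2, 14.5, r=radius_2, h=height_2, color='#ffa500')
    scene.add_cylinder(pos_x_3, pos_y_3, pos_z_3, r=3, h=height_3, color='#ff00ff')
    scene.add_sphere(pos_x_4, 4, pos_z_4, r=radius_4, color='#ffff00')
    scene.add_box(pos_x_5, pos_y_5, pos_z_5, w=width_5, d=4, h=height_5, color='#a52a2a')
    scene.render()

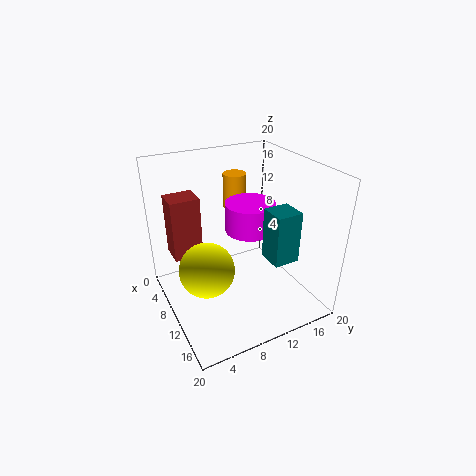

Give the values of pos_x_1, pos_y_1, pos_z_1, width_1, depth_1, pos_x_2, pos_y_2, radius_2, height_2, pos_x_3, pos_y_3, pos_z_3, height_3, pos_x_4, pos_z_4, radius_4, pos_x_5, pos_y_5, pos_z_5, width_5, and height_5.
pos_x_1 = 17, pos_y_1 = 9.5, pos_z_1 = 11.5, width_1 = 3, depth_1 = 3, pos_x_2 = 9, pos_y_2 = 10, radius_2 = 1.5, height_2 = 4.5, pos_x_3 = 14, pos_y_3 = 9.5, pos_z_3 = 13.5, height_3 = 3.5, pos_x_4 = 13, pos_z_4 = 8.5, radius_4 = 3.5, pos_x_5 = 4.5, pos_y_5 = 1.5, pos_z_5 = 7.5, width_5 = 3.5, height_5 = 8.5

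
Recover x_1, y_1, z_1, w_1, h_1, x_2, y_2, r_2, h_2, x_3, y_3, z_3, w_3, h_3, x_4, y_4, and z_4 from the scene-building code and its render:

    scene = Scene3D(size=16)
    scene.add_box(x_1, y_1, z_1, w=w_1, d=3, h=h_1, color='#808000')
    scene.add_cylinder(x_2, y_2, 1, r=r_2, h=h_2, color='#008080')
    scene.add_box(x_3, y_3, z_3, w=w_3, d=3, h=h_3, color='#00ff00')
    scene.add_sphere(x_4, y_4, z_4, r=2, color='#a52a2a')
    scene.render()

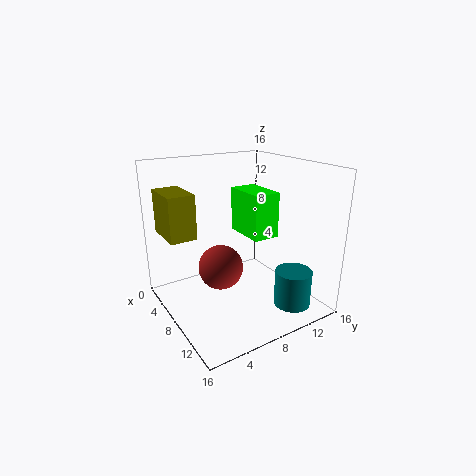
x_1 = 1
y_1 = 1
z_1 = 8
w_1 = 5
h_1 = 5
x_2 = 13
y_2 = 12
r_2 = 2
h_2 = 4
x_3 = 5
y_3 = 9
z_3 = 8
w_3 = 5
h_3 = 5
x_4 = 13
y_4 = 3
z_4 = 8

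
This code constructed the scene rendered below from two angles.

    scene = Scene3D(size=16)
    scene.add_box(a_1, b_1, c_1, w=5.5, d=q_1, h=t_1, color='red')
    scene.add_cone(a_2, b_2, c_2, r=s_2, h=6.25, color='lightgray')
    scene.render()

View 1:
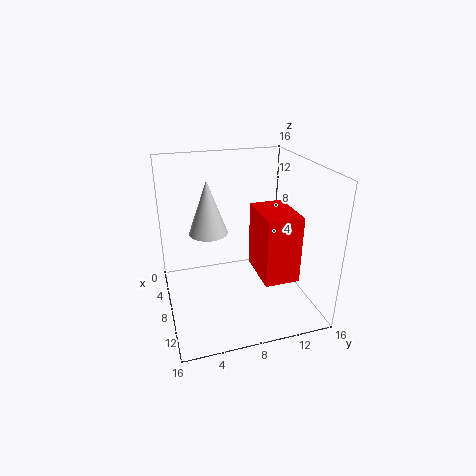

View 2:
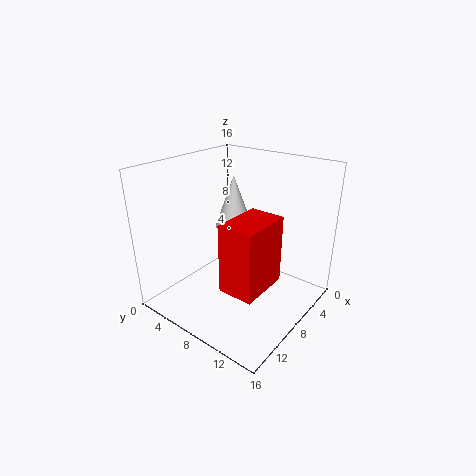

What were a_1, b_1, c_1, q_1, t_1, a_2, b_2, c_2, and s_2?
a_1 = 7.5, b_1 = 9.5, c_1 = 4.5, q_1 = 3.75, t_1 = 7.25, a_2 = 5.25, b_2 = 5.25, c_2 = 7.75, s_2 = 2.25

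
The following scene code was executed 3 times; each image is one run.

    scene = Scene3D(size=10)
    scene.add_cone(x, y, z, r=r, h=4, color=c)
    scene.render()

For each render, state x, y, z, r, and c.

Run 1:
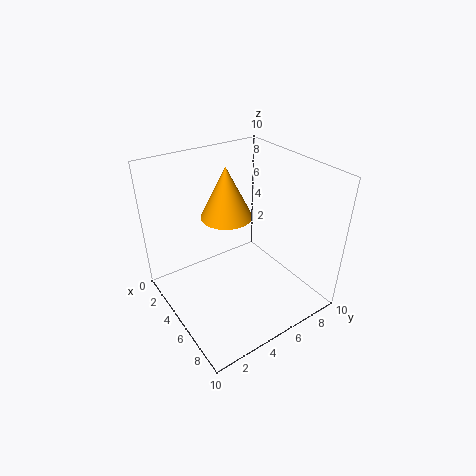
x = 2; y = 6; z = 5; r = 2; c = 'orange'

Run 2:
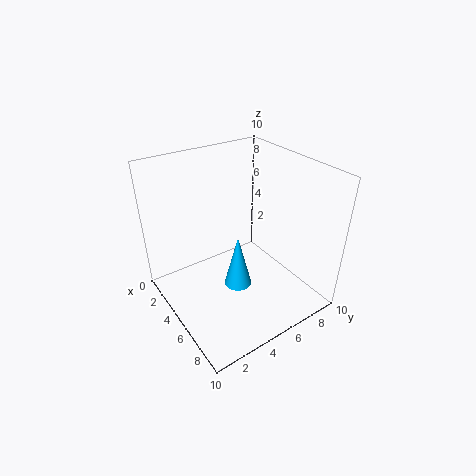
x = 5; y = 5; z = 1; r = 1; c = 'deepskyblue'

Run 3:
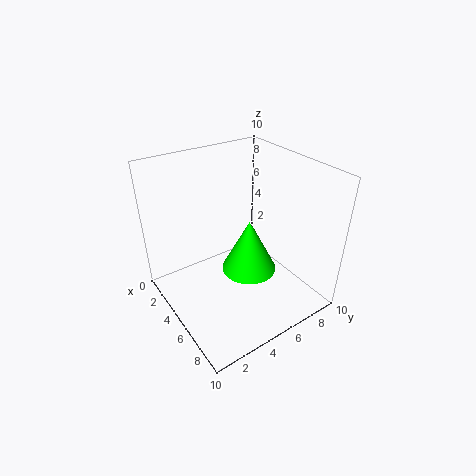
x = 5; y = 6; z = 2; r = 2; c = 'lime'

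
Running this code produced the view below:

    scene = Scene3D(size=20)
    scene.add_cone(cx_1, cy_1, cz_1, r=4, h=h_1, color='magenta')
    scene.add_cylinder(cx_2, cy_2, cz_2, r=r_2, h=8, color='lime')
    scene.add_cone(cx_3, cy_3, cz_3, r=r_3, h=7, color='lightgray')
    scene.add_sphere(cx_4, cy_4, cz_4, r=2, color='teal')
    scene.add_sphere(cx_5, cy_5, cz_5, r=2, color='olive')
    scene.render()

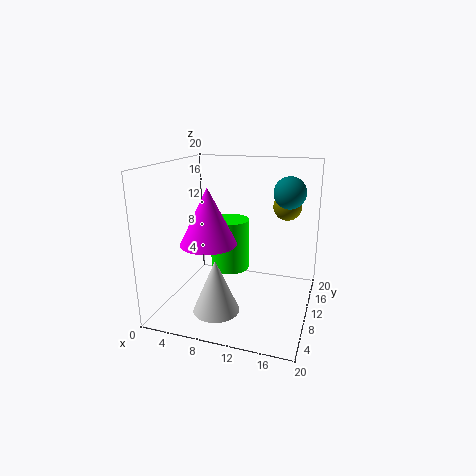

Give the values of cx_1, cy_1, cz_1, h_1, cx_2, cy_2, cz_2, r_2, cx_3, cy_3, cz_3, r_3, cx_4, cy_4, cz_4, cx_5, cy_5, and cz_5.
cx_1 = 6; cy_1 = 9; cz_1 = 9; h_1 = 8; cx_2 = 7; cy_2 = 15; cz_2 = 3; r_2 = 3; cx_3 = 9; cy_3 = 4; cz_3 = 2; r_3 = 3; cx_4 = 17; cy_4 = 9; cz_4 = 17; cx_5 = 16; cy_5 = 14; cz_5 = 14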